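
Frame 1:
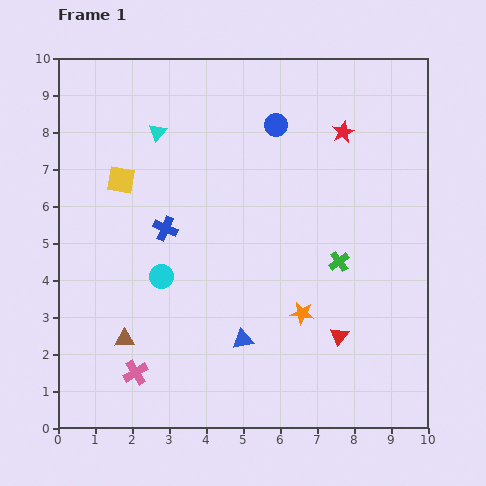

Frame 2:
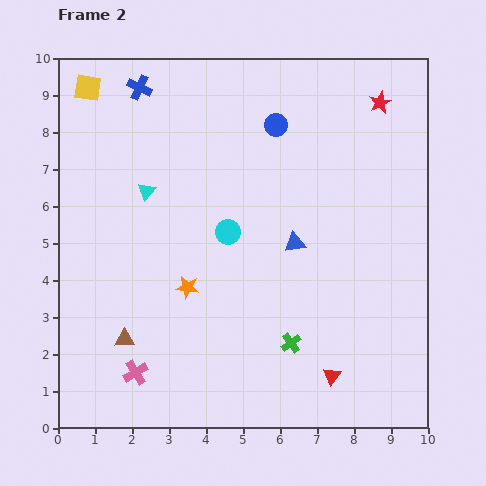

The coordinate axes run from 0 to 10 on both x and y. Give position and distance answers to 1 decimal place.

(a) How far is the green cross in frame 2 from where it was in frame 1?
2.6

The green cross moved from (7.6, 4.5) to (6.3, 2.3), a distance of √(1.3² + 2.2²) ≈ 2.6.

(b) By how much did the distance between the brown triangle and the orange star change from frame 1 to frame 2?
-2.7

Distance in frame 1: 4.9. Distance in frame 2: 2.2.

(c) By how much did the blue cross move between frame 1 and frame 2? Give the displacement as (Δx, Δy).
(-0.7, 3.8)

The blue cross was at (2.9, 5.4) in frame 1 and (2.2, 9.2) in frame 2.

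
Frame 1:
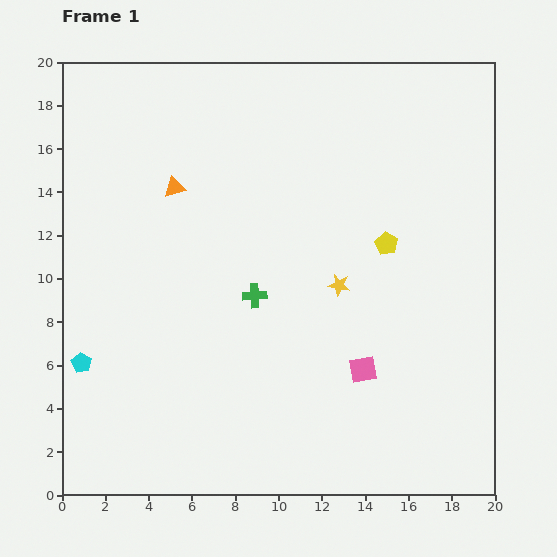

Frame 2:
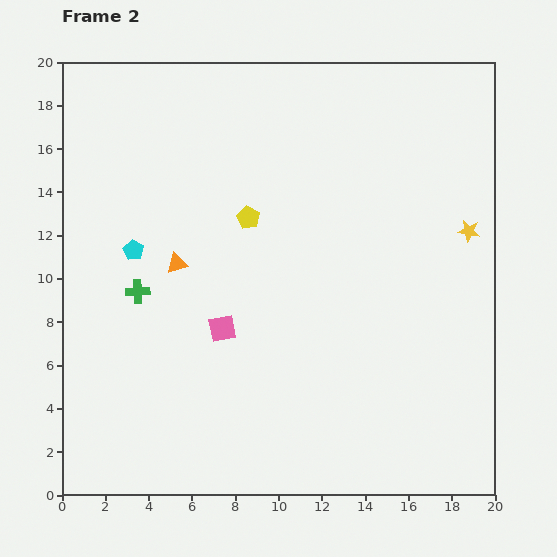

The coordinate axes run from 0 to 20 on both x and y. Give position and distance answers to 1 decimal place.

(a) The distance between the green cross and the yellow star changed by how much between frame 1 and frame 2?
+11.7

Distance in frame 1: 3.9. Distance in frame 2: 15.6.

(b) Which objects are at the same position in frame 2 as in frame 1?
none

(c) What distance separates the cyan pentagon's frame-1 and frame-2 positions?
5.7

The cyan pentagon moved from (0.9, 6.1) to (3.3, 11.3), a distance of √(2.4² + 5.2²) ≈ 5.7.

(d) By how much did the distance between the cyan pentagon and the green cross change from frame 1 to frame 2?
-6.7

Distance in frame 1: 8.6. Distance in frame 2: 1.9.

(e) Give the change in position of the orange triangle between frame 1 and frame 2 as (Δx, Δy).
(0.1, -3.5)

The orange triangle was at (5.2, 14.2) in frame 1 and (5.3, 10.7) in frame 2.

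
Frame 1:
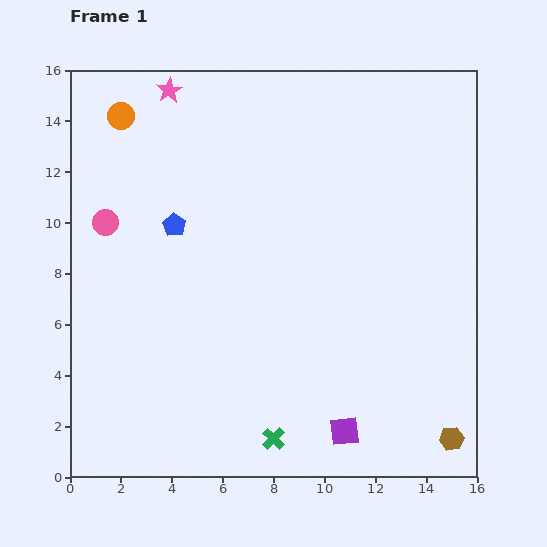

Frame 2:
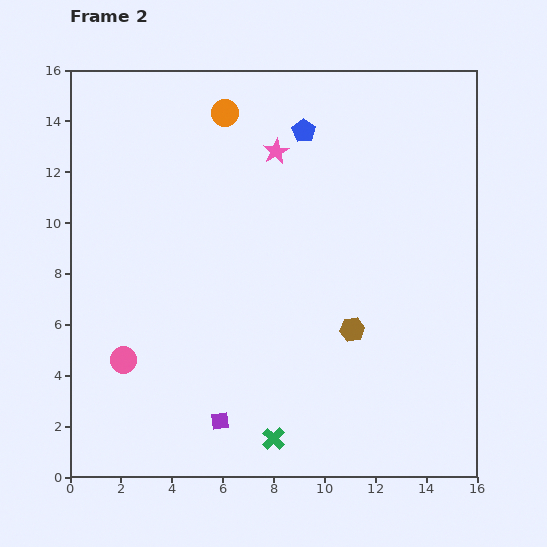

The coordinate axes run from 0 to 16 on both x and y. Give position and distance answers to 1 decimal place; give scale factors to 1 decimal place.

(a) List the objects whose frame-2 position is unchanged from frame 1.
the green cross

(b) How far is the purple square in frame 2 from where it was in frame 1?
4.9

The purple square moved from (10.8, 1.8) to (5.9, 2.2), a distance of √(4.9² + 0.4²) ≈ 4.9.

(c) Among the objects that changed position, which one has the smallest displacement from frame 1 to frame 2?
the orange circle

(moved 4.1)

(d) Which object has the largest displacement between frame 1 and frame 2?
the blue pentagon

(moved 6.3; next 5.8)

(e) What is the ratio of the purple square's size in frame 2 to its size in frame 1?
0.6×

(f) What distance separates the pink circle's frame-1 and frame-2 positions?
5.4

The pink circle moved from (1.4, 10.0) to (2.1, 4.6), a distance of √(0.7² + 5.4²) ≈ 5.4.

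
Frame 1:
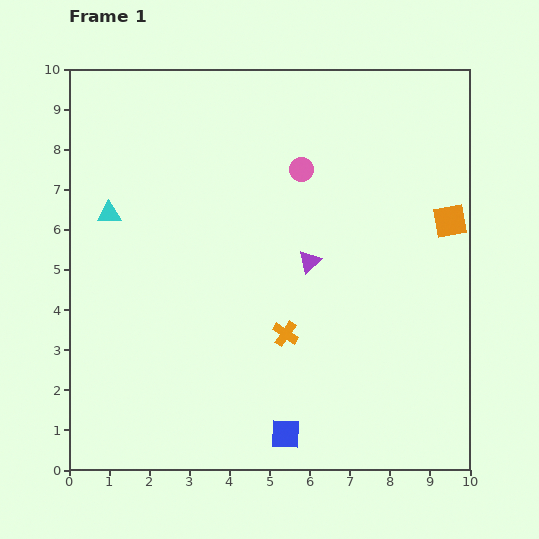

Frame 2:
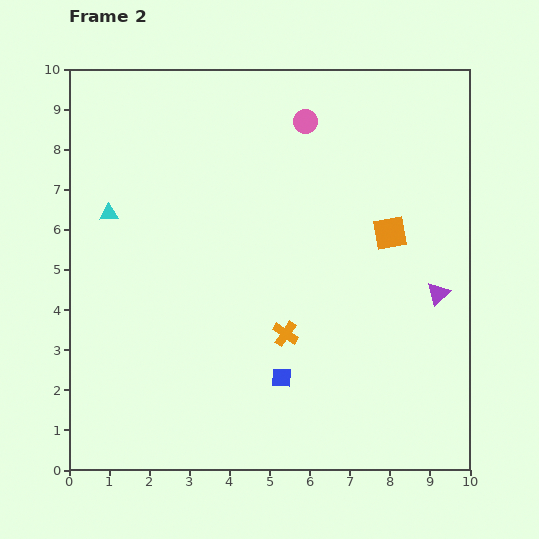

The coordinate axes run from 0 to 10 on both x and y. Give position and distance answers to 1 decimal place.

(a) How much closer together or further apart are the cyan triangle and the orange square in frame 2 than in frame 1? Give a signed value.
-1.5

Distance in frame 1: 8.5. Distance in frame 2: 7.0.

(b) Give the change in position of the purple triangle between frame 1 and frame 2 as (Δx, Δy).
(3.2, -0.8)

The purple triangle was at (6.0, 5.2) in frame 1 and (9.2, 4.4) in frame 2.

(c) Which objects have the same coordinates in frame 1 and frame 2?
the orange cross, the cyan triangle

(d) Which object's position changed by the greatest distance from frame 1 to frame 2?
the purple triangle

(moved 3.3; next 1.5)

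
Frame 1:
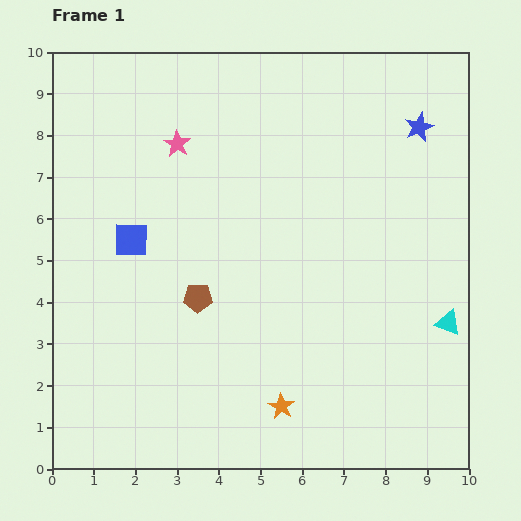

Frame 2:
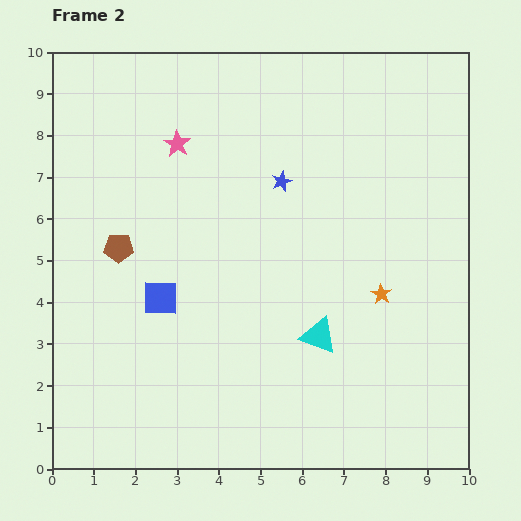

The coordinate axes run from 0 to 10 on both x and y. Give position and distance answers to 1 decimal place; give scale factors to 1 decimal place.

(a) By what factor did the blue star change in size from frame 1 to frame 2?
0.7×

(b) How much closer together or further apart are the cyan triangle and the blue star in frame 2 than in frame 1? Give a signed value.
-1.0

Distance in frame 1: 4.8. Distance in frame 2: 3.8.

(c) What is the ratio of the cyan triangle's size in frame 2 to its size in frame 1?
1.4×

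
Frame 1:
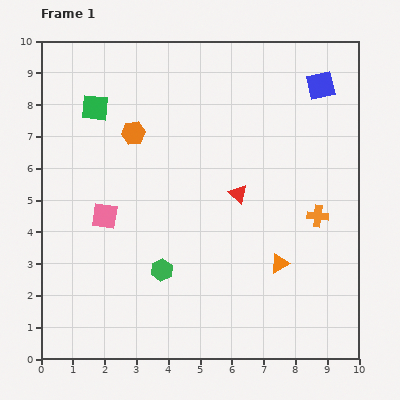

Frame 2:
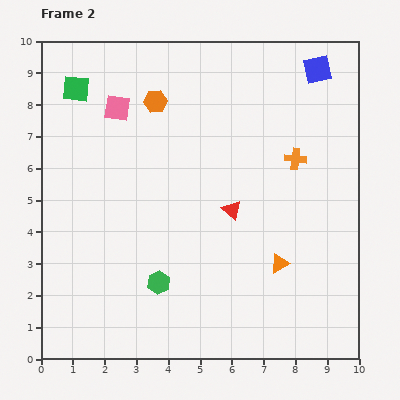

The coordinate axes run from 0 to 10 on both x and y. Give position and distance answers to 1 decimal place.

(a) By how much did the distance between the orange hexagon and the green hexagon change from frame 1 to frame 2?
+1.3

Distance in frame 1: 4.4. Distance in frame 2: 5.7.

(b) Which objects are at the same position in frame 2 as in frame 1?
the orange triangle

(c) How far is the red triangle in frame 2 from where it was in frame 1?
0.5

The red triangle moved from (6.2, 5.2) to (6.0, 4.7), a distance of √(0.2² + 0.5²) ≈ 0.5.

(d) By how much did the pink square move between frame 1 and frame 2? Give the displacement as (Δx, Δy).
(0.4, 3.4)

The pink square was at (2.0, 4.5) in frame 1 and (2.4, 7.9) in frame 2.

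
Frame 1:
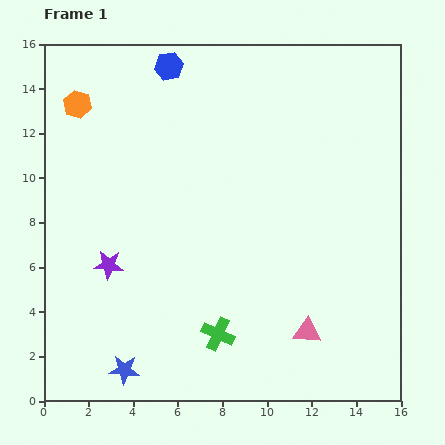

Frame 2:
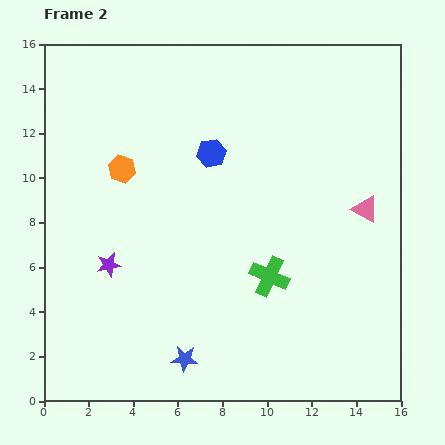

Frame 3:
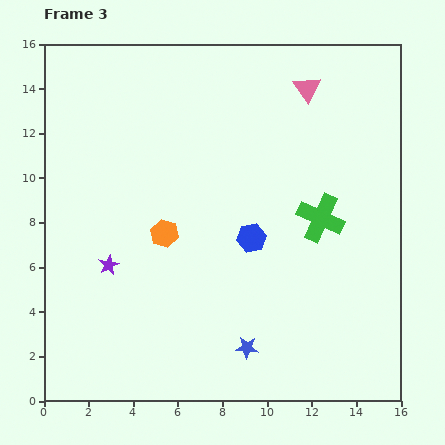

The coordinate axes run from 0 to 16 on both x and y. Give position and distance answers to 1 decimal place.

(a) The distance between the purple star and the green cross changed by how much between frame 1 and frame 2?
+1.4

Distance in frame 1: 5.8. Distance in frame 2: 7.2.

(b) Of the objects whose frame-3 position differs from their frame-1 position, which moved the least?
the blue star

(moved 5.6)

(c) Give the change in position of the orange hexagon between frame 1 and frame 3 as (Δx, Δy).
(3.9, -5.8)

The orange hexagon was at (1.5, 13.3) in frame 1 and (5.4, 7.5) in frame 3.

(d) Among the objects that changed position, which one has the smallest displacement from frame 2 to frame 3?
the blue star

(moved 2.8)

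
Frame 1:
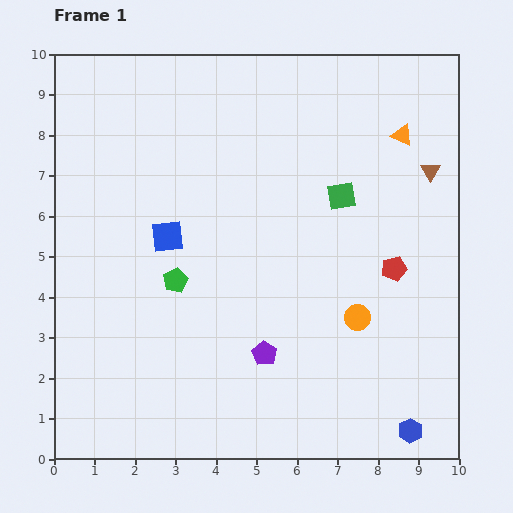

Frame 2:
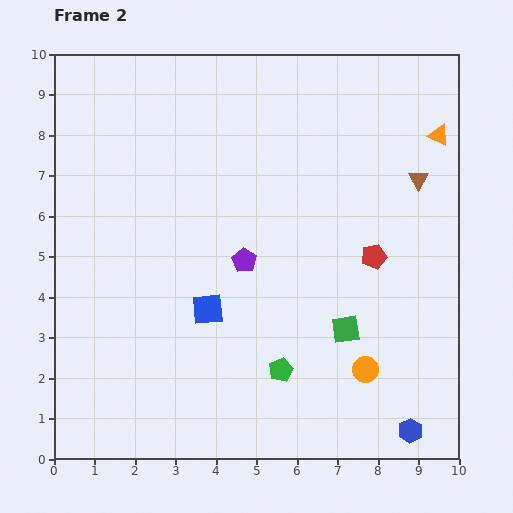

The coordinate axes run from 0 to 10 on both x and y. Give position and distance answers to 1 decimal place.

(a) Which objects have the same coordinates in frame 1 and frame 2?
the blue hexagon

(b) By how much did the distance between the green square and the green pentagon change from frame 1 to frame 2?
-2.7

Distance in frame 1: 4.6. Distance in frame 2: 1.9.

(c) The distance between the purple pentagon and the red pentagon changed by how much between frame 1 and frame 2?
-0.6

Distance in frame 1: 3.8. Distance in frame 2: 3.2.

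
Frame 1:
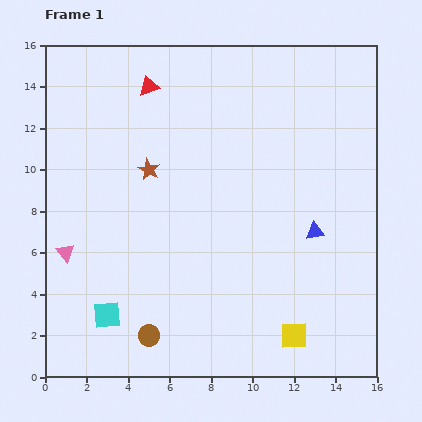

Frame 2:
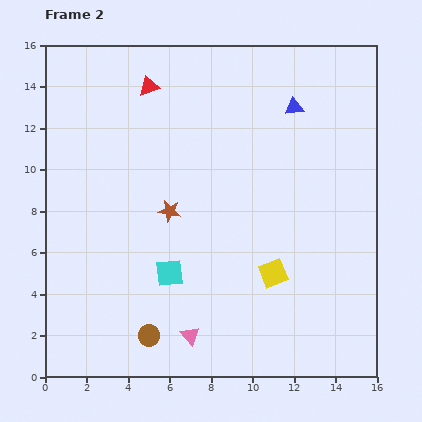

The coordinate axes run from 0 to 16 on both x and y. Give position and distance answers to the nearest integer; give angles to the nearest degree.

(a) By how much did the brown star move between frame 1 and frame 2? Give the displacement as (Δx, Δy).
(1, -2)

The brown star was at (5, 10) in frame 1 and (6, 8) in frame 2.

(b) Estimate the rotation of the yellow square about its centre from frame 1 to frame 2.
20° counter-clockwise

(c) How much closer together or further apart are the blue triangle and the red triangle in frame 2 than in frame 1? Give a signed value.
-4

Distance in frame 1: 11. Distance in frame 2: 7.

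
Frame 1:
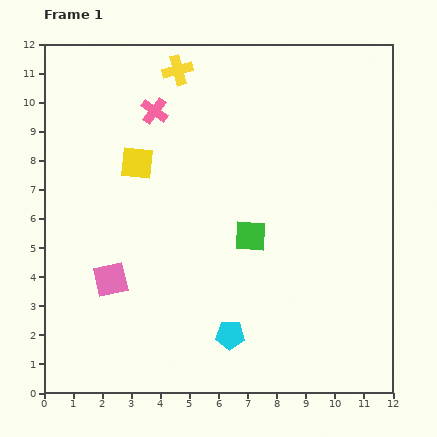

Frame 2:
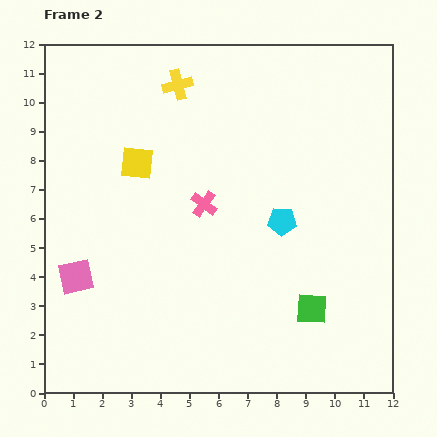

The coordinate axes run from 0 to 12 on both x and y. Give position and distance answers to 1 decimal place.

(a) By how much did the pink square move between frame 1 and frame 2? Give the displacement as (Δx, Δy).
(-1.2, 0.1)

The pink square was at (2.3, 3.9) in frame 1 and (1.1, 4.0) in frame 2.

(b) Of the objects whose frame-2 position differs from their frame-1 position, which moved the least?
the yellow cross

(moved 0.5)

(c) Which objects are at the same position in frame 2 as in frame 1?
the yellow square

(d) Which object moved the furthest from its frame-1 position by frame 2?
the cyan pentagon

(moved 4.3; next 3.6)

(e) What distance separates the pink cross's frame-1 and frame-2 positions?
3.6

The pink cross moved from (3.8, 9.7) to (5.5, 6.5), a distance of √(1.7² + 3.2²) ≈ 3.6.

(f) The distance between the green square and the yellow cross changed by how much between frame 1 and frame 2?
+2.8

Distance in frame 1: 6.2. Distance in frame 2: 9.0.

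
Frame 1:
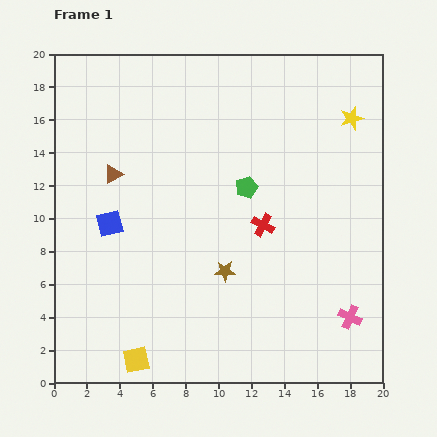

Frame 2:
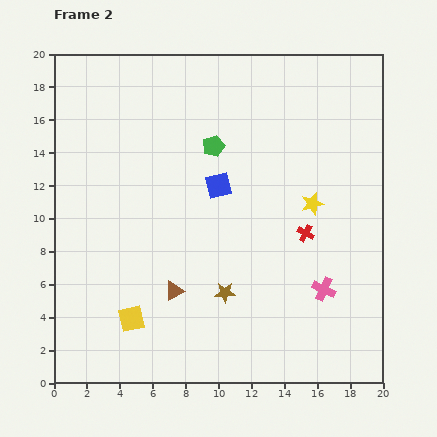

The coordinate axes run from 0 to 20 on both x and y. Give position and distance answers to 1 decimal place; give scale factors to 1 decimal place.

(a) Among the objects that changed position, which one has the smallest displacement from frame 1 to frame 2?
the brown star

(moved 1.3)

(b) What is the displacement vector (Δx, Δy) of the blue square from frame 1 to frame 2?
(6.6, 2.3)

The blue square was at (3.4, 9.7) in frame 1 and (10.0, 12.0) in frame 2.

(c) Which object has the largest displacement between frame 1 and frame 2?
the brown triangle

(moved 8.0; next 7.0)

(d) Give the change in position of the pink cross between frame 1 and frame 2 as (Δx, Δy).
(-1.6, 1.7)

The pink cross was at (18.0, 4.0) in frame 1 and (16.4, 5.7) in frame 2.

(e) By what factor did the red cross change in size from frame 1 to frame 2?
0.8×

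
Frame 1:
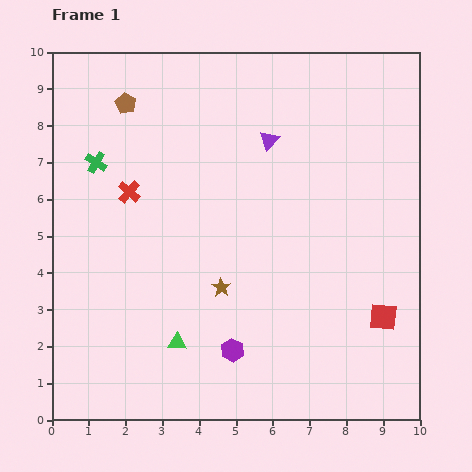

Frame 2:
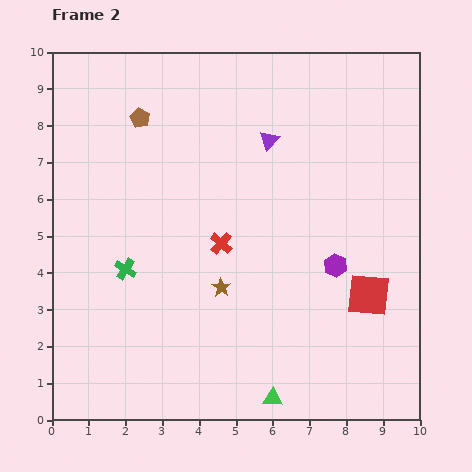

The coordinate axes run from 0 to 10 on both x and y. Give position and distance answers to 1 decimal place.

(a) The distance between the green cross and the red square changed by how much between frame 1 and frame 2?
-2.3

Distance in frame 1: 8.9. Distance in frame 2: 6.6.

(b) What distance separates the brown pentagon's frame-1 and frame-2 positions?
0.6

The brown pentagon moved from (2.0, 8.6) to (2.4, 8.2), a distance of √(0.4² + 0.4²) ≈ 0.6.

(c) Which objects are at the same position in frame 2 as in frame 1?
the brown star, the purple triangle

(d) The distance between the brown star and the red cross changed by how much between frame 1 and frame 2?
-2.4

Distance in frame 1: 3.6. Distance in frame 2: 1.2.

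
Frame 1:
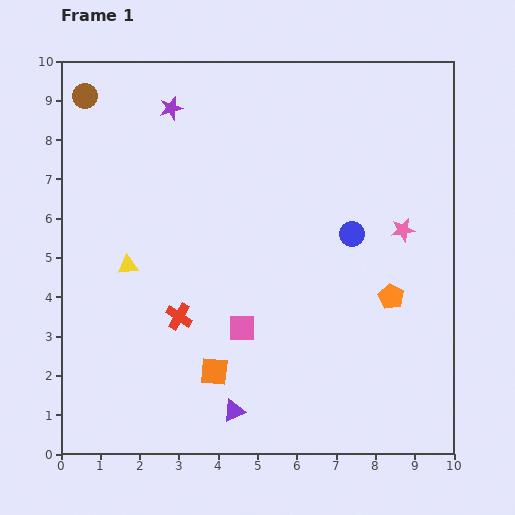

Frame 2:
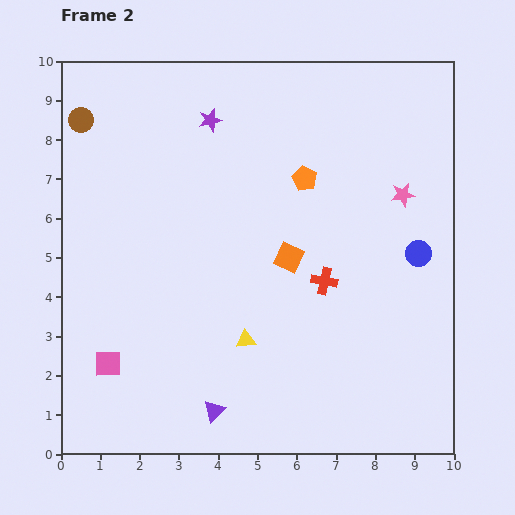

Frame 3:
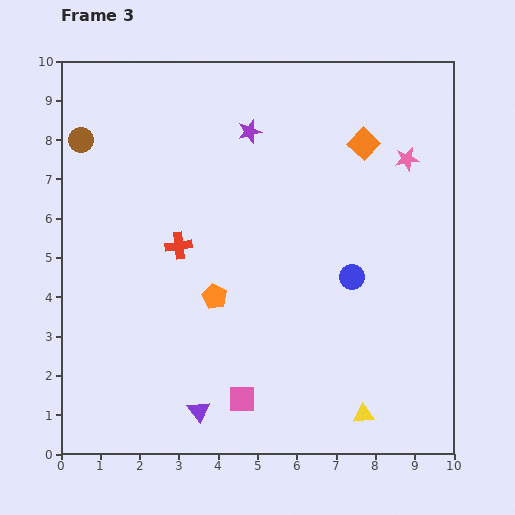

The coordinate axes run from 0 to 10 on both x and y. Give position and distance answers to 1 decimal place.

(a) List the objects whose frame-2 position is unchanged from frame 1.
none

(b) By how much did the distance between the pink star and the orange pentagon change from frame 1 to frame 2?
+0.8

Distance in frame 1: 1.7. Distance in frame 2: 2.5.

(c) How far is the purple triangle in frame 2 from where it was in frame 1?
0.5

The purple triangle moved from (4.4, 1.1) to (3.9, 1.1), a distance of √(0.5² + 0.0²) ≈ 0.5.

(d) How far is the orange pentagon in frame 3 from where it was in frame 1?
4.5

The orange pentagon moved from (8.4, 4.0) to (3.9, 4.0), a distance of √(4.5² + 0.0²) ≈ 4.5.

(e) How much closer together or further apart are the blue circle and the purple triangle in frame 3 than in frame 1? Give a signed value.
-0.2

Distance in frame 1: 5.4. Distance in frame 3: 5.2.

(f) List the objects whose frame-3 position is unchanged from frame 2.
none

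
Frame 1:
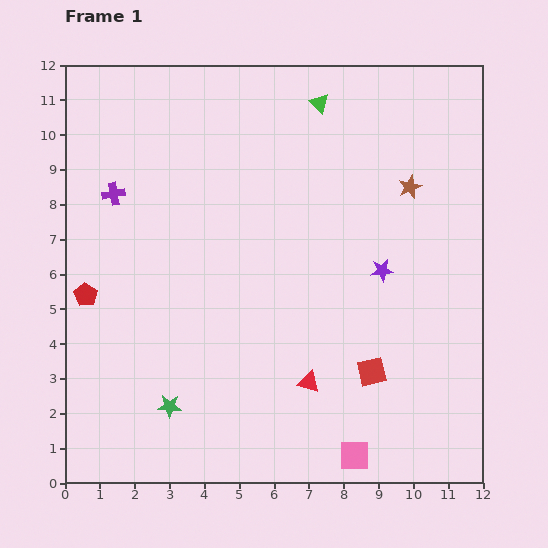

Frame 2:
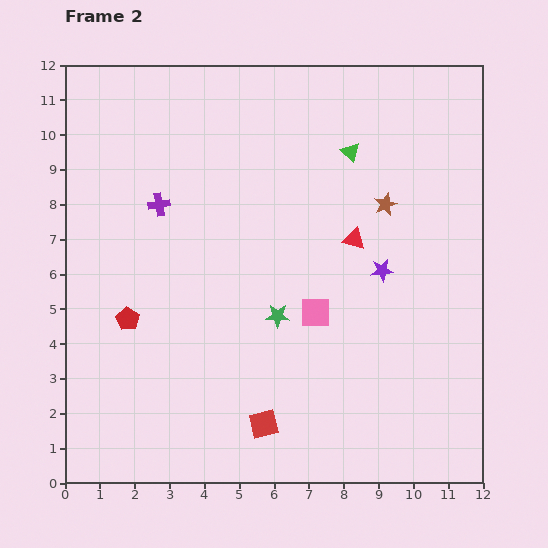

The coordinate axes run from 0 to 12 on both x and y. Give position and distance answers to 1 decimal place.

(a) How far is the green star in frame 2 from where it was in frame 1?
4.0

The green star moved from (3.0, 2.2) to (6.1, 4.8), a distance of √(3.1² + 2.6²) ≈ 4.0.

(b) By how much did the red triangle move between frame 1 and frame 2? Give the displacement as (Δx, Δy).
(1.3, 4.1)

The red triangle was at (7.0, 2.9) in frame 1 and (8.3, 7.0) in frame 2.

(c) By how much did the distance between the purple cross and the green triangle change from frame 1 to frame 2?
-0.7

Distance in frame 1: 6.4. Distance in frame 2: 5.7.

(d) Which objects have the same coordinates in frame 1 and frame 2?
the purple star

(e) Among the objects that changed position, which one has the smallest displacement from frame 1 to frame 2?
the brown star

(moved 0.9)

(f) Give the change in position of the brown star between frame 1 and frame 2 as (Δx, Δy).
(-0.7, -0.5)

The brown star was at (9.9, 8.5) in frame 1 and (9.2, 8.0) in frame 2.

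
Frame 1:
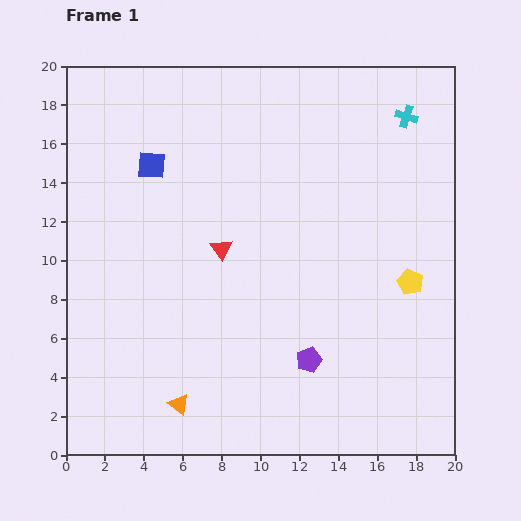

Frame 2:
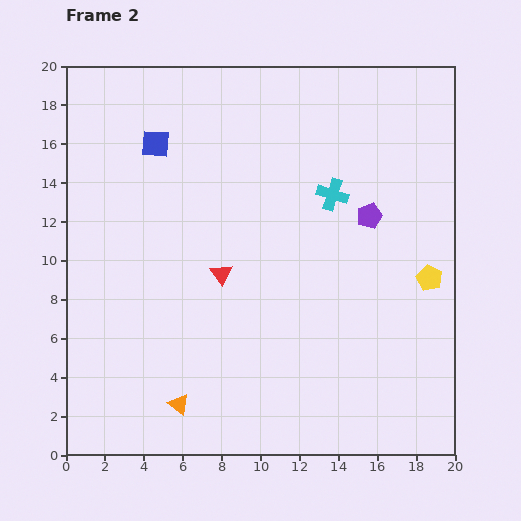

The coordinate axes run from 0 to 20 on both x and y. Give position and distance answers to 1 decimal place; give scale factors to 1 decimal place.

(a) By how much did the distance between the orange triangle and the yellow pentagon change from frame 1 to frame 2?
+0.9

Distance in frame 1: 13.5. Distance in frame 2: 14.4.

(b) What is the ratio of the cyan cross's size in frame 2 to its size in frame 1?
1.4×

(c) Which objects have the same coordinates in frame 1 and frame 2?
the orange triangle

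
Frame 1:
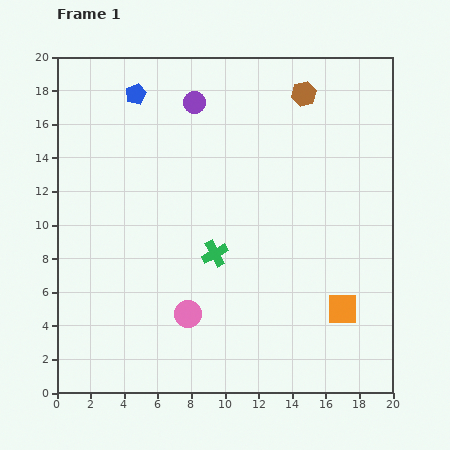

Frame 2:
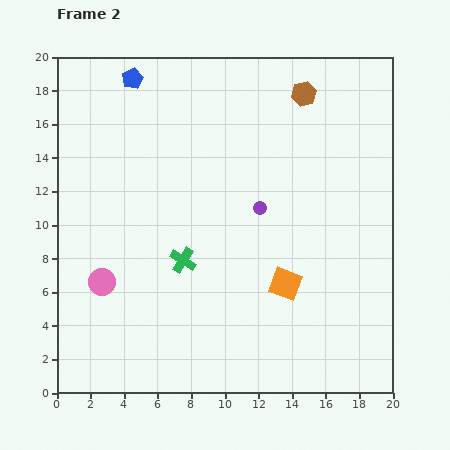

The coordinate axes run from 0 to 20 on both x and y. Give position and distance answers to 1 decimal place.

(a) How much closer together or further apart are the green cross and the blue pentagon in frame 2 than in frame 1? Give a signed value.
+0.6

Distance in frame 1: 10.6. Distance in frame 2: 11.2.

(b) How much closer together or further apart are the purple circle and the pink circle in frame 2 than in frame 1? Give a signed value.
-2.2

Distance in frame 1: 12.6. Distance in frame 2: 10.4.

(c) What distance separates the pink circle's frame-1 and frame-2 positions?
5.4

The pink circle moved from (7.8, 4.7) to (2.7, 6.6), a distance of √(5.1² + 1.9²) ≈ 5.4.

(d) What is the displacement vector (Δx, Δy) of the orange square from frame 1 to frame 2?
(-3.4, 1.5)

The orange square was at (17.0, 5.0) in frame 1 and (13.6, 6.5) in frame 2.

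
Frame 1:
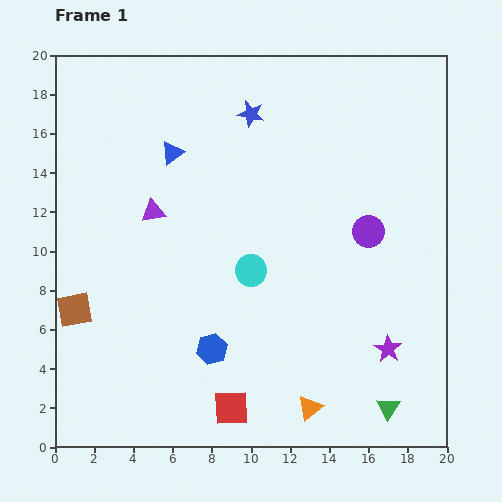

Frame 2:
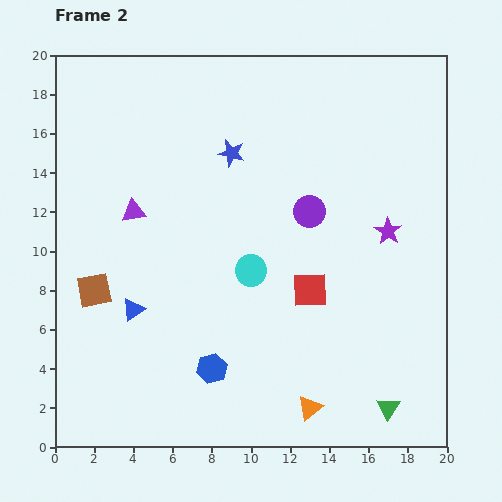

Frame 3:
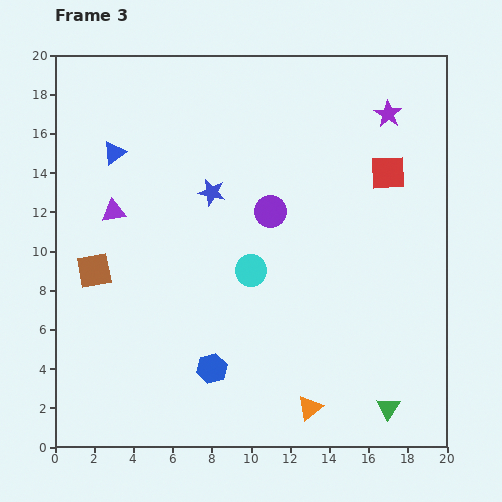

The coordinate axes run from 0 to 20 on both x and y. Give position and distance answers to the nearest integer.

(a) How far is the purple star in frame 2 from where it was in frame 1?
6

The purple star moved from (17, 5) to (17, 11), a distance of √(0² + 6²) ≈ 6.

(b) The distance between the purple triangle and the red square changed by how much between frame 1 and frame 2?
-1

Distance in frame 1: 11. Distance in frame 2: 10.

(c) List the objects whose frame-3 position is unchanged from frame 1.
the orange triangle, the green triangle, the cyan circle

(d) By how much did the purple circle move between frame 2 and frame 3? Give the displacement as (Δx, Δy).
(-2, 0)

The purple circle was at (13, 12) in frame 2 and (11, 12) in frame 3.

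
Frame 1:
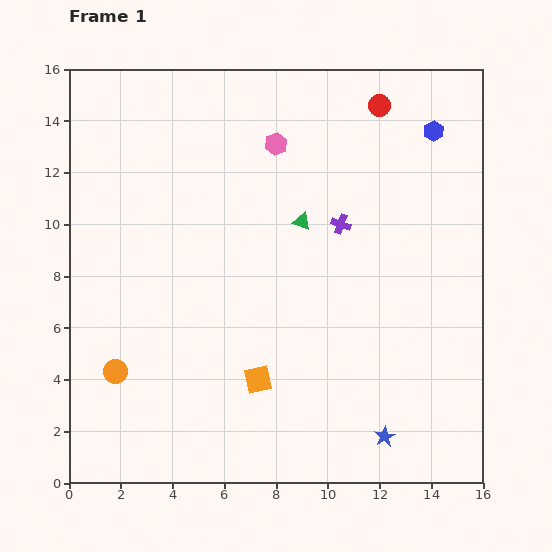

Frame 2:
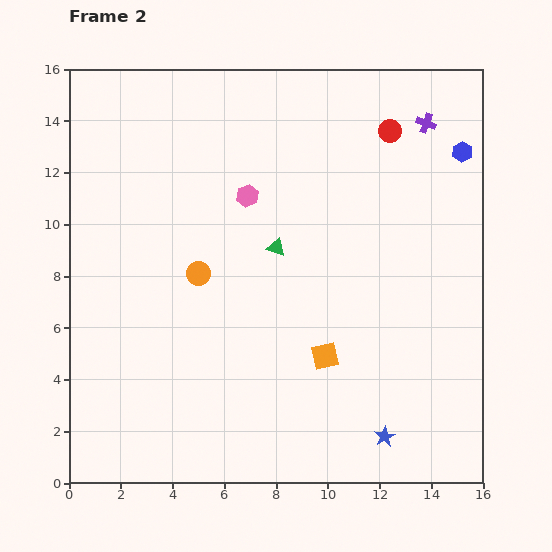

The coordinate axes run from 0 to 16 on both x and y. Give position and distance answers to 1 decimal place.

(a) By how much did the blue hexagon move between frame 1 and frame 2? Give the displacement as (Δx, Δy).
(1.1, -0.8)

The blue hexagon was at (14.1, 13.6) in frame 1 and (15.2, 12.8) in frame 2.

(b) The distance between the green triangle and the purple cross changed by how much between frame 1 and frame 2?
+6.0

Distance in frame 1: 1.5. Distance in frame 2: 7.5.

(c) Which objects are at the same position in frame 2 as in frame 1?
the blue star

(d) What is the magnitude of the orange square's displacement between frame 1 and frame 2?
2.8

The orange square moved from (7.3, 4.0) to (9.9, 4.9), a distance of √(2.6² + 0.9²) ≈ 2.8.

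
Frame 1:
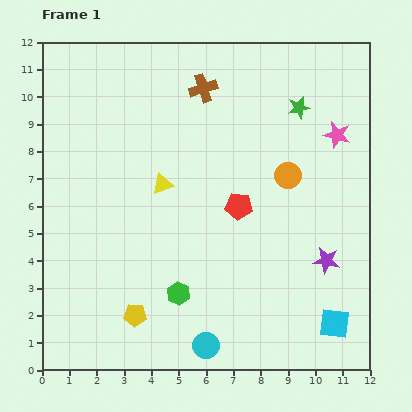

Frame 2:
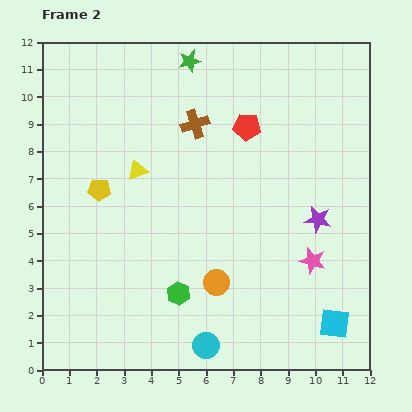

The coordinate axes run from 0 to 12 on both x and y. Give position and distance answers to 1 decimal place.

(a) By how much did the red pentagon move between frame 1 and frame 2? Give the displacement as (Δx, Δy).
(0.3, 2.9)

The red pentagon was at (7.2, 6.0) in frame 1 and (7.5, 8.9) in frame 2.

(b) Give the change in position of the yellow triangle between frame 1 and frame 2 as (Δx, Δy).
(-0.9, 0.5)

The yellow triangle was at (4.4, 6.8) in frame 1 and (3.5, 7.3) in frame 2.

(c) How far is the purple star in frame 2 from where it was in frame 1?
1.5

The purple star moved from (10.4, 4.0) to (10.1, 5.5), a distance of √(0.3² + 1.5²) ≈ 1.5.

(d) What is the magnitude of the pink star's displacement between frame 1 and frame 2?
4.7

The pink star moved from (10.8, 8.6) to (9.9, 4.0), a distance of √(0.9² + 4.6²) ≈ 4.7.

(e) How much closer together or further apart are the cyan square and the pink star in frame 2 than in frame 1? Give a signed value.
-4.5

Distance in frame 1: 6.9. Distance in frame 2: 2.4.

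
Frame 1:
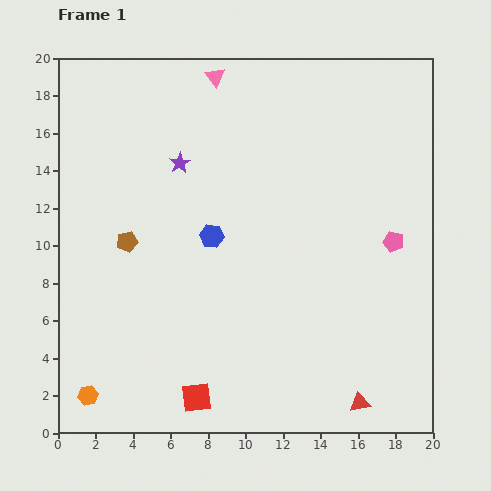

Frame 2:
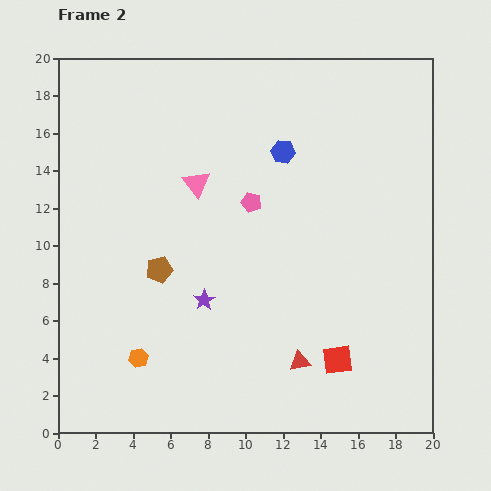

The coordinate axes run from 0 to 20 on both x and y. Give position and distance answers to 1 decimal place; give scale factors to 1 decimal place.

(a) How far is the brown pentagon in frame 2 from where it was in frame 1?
2.3

The brown pentagon moved from (3.7, 10.2) to (5.4, 8.7), a distance of √(1.7² + 1.5²) ≈ 2.3.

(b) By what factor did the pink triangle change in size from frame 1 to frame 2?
1.4×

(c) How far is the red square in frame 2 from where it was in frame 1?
7.8

The red square moved from (7.4, 1.9) to (14.9, 3.9), a distance of √(7.5² + 2.0²) ≈ 7.8.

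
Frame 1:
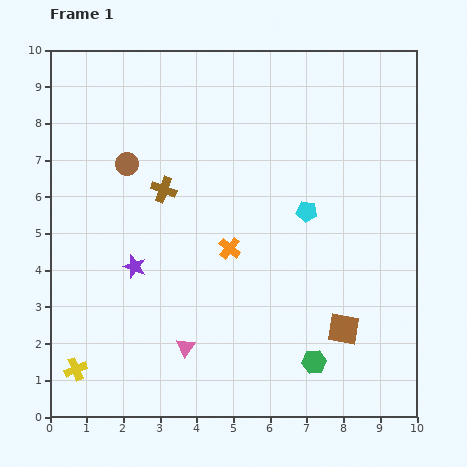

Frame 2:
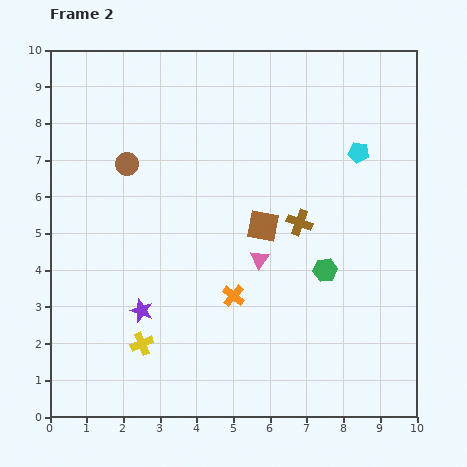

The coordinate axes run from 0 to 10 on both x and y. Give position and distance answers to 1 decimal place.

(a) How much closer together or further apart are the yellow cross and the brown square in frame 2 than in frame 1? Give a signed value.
-2.8

Distance in frame 1: 7.4. Distance in frame 2: 4.6.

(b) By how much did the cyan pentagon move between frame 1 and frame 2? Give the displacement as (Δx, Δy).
(1.4, 1.6)

The cyan pentagon was at (7.0, 5.6) in frame 1 and (8.4, 7.2) in frame 2.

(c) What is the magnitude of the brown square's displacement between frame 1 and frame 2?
3.6

The brown square moved from (8.0, 2.4) to (5.8, 5.2), a distance of √(2.2² + 2.8²) ≈ 3.6.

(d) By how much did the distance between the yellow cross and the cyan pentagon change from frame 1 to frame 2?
+0.3

Distance in frame 1: 7.6. Distance in frame 2: 7.9.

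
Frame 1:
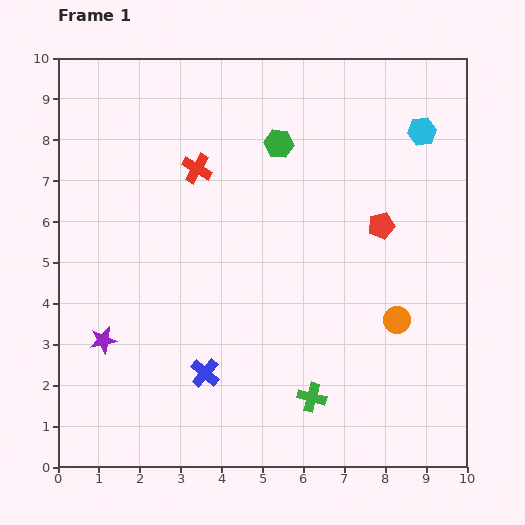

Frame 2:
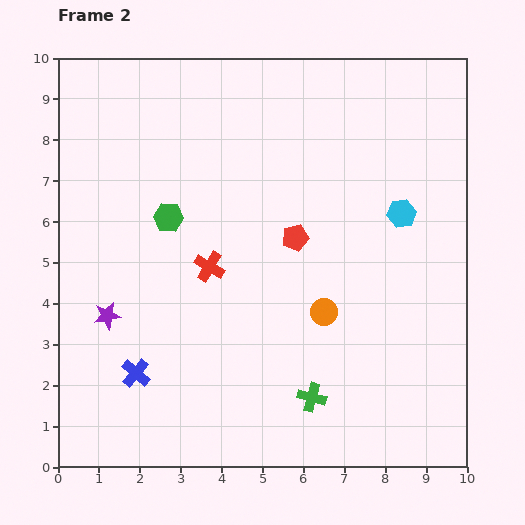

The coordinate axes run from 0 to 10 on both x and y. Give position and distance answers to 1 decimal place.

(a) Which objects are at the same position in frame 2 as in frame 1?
the green cross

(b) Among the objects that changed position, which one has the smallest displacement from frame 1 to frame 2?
the purple star

(moved 0.6)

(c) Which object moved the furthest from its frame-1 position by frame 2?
the green hexagon

(moved 3.2; next 2.4)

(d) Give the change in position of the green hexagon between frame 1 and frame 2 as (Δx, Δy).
(-2.7, -1.8)

The green hexagon was at (5.4, 7.9) in frame 1 and (2.7, 6.1) in frame 2.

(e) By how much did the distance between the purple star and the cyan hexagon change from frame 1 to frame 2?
-1.7

Distance in frame 1: 9.3. Distance in frame 2: 7.6.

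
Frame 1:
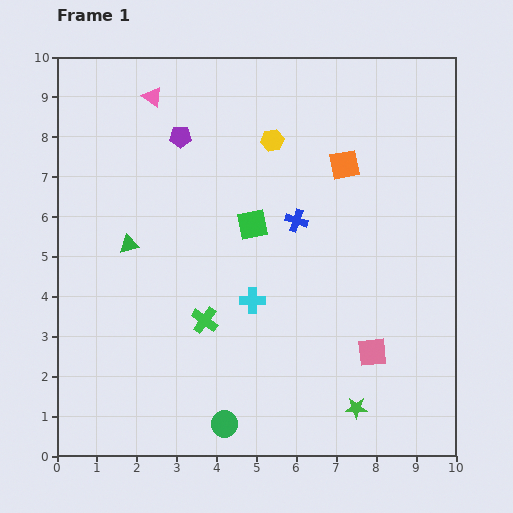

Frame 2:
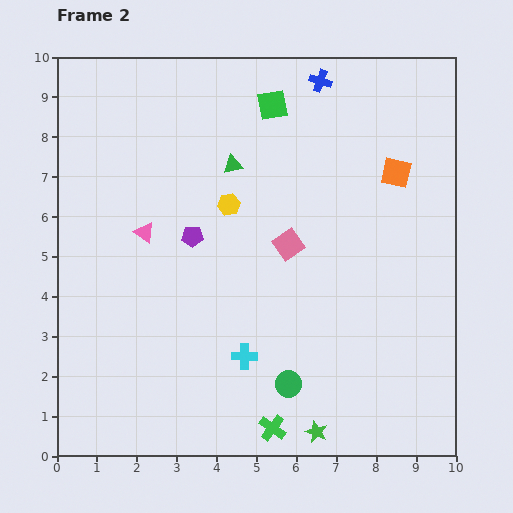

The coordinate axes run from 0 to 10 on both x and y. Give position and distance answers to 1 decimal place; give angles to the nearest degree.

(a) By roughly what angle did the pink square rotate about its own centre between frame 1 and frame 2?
30° counter-clockwise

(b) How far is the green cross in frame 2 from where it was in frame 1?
3.2

The green cross moved from (3.7, 3.4) to (5.4, 0.7), a distance of √(1.7² + 2.7²) ≈ 3.2.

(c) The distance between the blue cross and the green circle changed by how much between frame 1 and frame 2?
+2.2

Distance in frame 1: 5.4. Distance in frame 2: 7.6.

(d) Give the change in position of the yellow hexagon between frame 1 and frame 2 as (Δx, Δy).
(-1.1, -1.6)

The yellow hexagon was at (5.4, 7.9) in frame 1 and (4.3, 6.3) in frame 2.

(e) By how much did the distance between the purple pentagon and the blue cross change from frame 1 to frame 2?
+1.4

Distance in frame 1: 3.6. Distance in frame 2: 5.0.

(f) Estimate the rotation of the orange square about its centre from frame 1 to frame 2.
23° clockwise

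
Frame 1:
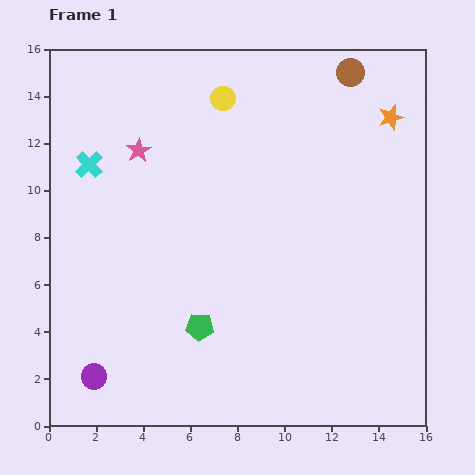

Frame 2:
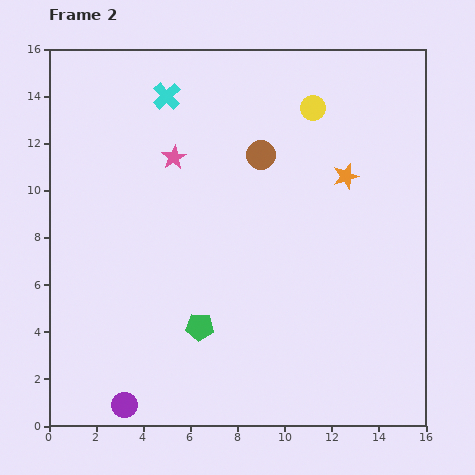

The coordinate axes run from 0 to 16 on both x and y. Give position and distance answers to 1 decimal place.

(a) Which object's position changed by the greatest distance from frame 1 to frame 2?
the brown circle

(moved 5.2; next 4.4)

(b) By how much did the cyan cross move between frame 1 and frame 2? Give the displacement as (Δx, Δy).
(3.3, 2.9)

The cyan cross was at (1.7, 11.1) in frame 1 and (5.0, 14.0) in frame 2.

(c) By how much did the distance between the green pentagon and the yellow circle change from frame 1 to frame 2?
+0.7

Distance in frame 1: 9.8. Distance in frame 2: 10.5.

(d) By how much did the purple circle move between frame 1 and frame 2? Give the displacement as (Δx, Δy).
(1.3, -1.2)

The purple circle was at (1.9, 2.1) in frame 1 and (3.2, 0.9) in frame 2.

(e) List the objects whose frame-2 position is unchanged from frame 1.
the green pentagon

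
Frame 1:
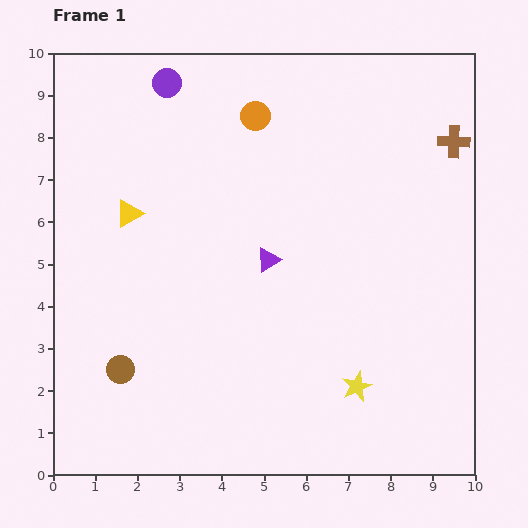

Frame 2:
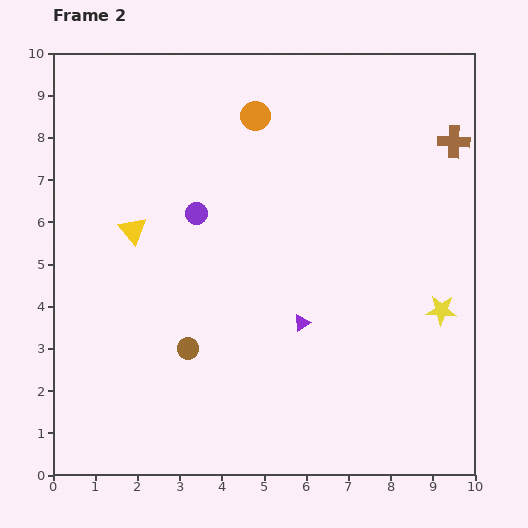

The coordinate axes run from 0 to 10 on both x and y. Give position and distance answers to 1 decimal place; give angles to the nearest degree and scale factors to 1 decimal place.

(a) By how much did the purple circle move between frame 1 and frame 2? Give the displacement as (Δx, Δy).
(0.7, -3.1)

The purple circle was at (2.7, 9.3) in frame 1 and (3.4, 6.2) in frame 2.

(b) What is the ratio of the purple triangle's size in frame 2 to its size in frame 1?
0.7×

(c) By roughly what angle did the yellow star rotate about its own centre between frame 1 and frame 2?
26° clockwise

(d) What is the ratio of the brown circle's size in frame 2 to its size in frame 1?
0.8×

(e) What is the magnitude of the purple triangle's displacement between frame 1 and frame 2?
1.7

The purple triangle moved from (5.1, 5.1) to (5.9, 3.6), a distance of √(0.8² + 1.5²) ≈ 1.7.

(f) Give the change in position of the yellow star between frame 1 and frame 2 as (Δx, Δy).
(2.0, 1.8)

The yellow star was at (7.2, 2.1) in frame 1 and (9.2, 3.9) in frame 2.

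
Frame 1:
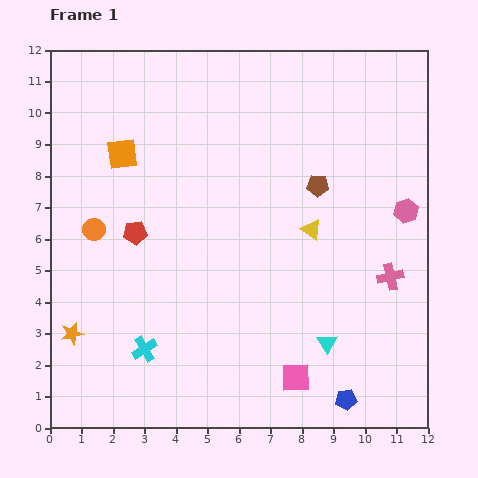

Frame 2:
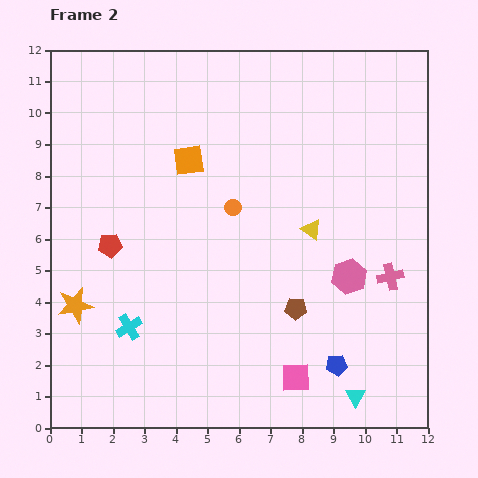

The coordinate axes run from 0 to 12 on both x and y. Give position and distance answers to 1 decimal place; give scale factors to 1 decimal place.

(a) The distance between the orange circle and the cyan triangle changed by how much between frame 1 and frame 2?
-1.0

Distance in frame 1: 8.2. Distance in frame 2: 7.2.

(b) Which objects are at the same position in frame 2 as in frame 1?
the pink cross, the yellow triangle, the pink square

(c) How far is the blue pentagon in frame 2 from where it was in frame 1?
1.1

The blue pentagon moved from (9.4, 0.9) to (9.1, 2.0), a distance of √(0.3² + 1.1²) ≈ 1.1.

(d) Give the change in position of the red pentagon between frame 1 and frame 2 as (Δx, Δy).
(-0.8, -0.4)

The red pentagon was at (2.7, 6.2) in frame 1 and (1.9, 5.8) in frame 2.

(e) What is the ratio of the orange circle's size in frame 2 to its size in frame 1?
0.7×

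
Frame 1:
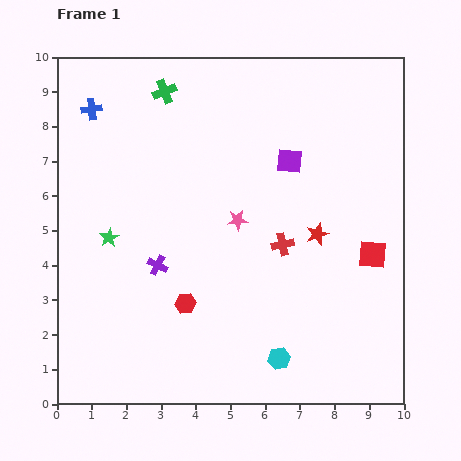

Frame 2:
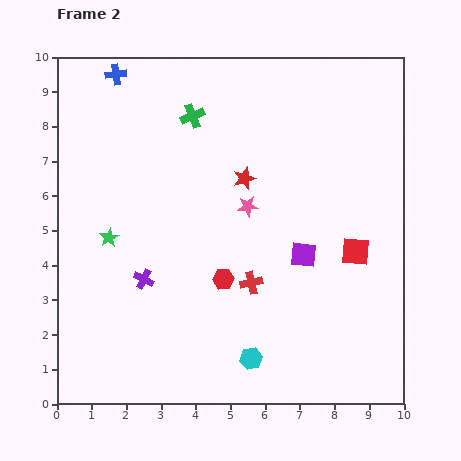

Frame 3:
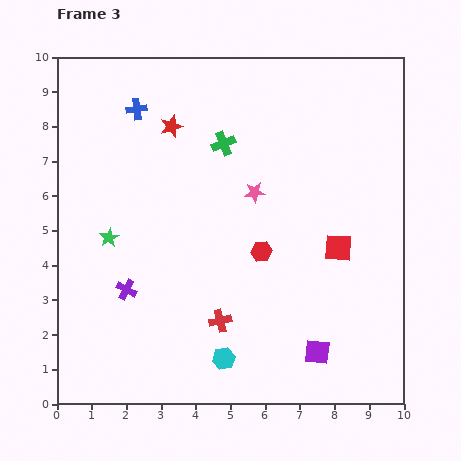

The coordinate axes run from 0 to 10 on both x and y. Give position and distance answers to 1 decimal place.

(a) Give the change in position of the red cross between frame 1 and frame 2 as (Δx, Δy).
(-0.9, -1.1)

The red cross was at (6.5, 4.6) in frame 1 and (5.6, 3.5) in frame 2.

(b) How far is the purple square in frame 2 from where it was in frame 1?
2.7

The purple square moved from (6.7, 7.0) to (7.1, 4.3), a distance of √(0.4² + 2.7²) ≈ 2.7.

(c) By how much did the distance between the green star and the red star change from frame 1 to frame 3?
-2.3

Distance in frame 1: 6.0. Distance in frame 3: 3.7.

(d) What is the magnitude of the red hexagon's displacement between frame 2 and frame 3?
1.4

The red hexagon moved from (4.8, 3.6) to (5.9, 4.4), a distance of √(1.1² + 0.8²) ≈ 1.4.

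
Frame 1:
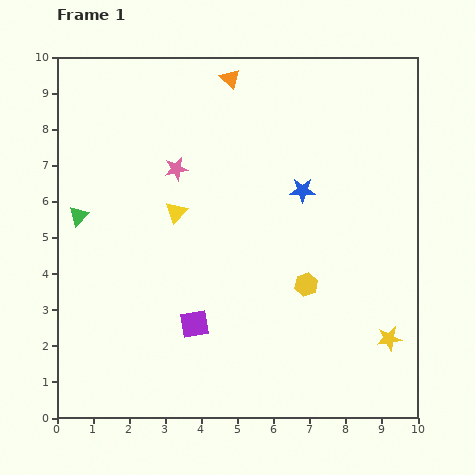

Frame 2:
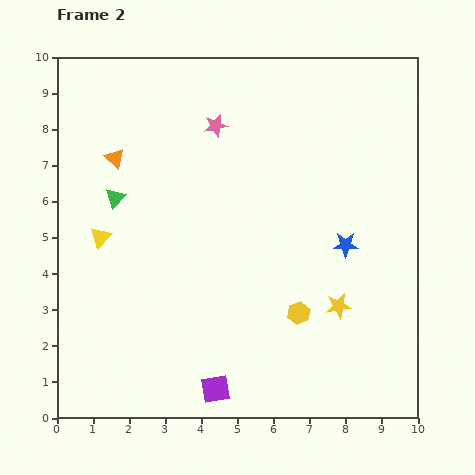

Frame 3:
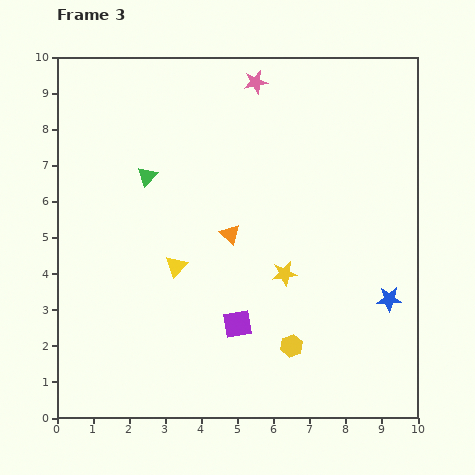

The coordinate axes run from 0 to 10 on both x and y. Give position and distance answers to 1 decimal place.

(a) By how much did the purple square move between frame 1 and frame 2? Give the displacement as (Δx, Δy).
(0.6, -1.8)

The purple square was at (3.8, 2.6) in frame 1 and (4.4, 0.8) in frame 2.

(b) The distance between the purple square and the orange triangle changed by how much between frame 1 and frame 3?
-4.4

Distance in frame 1: 6.9. Distance in frame 3: 2.5.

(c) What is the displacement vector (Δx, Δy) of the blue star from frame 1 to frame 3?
(2.4, -3.0)

The blue star was at (6.8, 6.3) in frame 1 and (9.2, 3.3) in frame 3.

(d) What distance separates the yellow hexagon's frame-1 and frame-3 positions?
1.7

The yellow hexagon moved from (6.9, 3.7) to (6.5, 2.0), a distance of √(0.4² + 1.7²) ≈ 1.7.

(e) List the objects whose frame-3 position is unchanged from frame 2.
none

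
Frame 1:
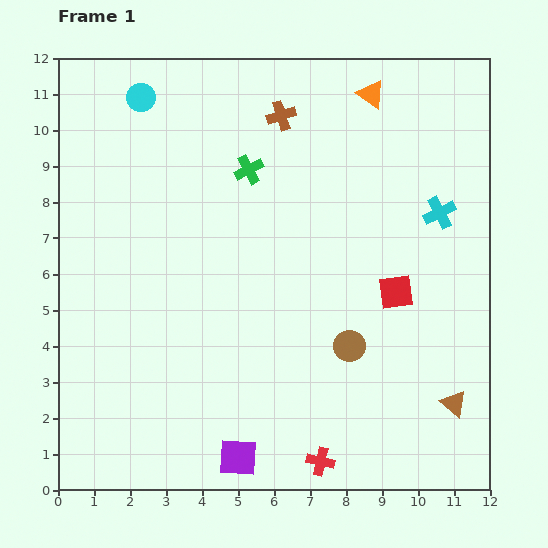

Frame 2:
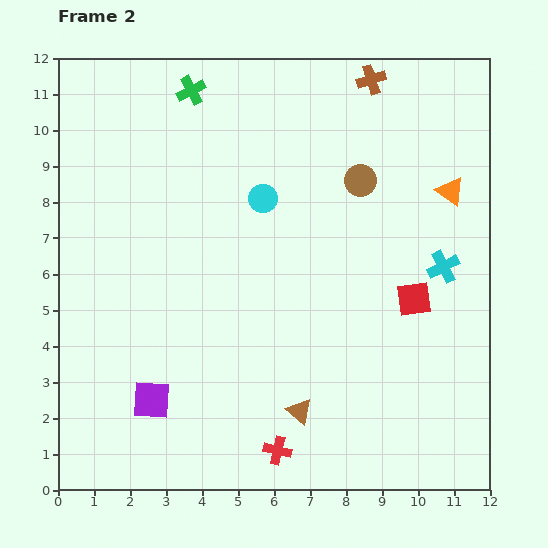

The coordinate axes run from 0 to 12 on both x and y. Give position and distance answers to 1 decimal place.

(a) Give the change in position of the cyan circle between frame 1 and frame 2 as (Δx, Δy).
(3.4, -2.8)

The cyan circle was at (2.3, 10.9) in frame 1 and (5.7, 8.1) in frame 2.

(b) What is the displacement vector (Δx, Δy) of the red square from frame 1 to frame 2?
(0.5, -0.2)

The red square was at (9.4, 5.5) in frame 1 and (9.9, 5.3) in frame 2.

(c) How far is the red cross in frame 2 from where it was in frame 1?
1.2

The red cross moved from (7.3, 0.8) to (6.1, 1.1), a distance of √(1.2² + 0.3²) ≈ 1.2.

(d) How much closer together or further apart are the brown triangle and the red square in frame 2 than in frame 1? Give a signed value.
+1.0

Distance in frame 1: 3.5. Distance in frame 2: 4.5.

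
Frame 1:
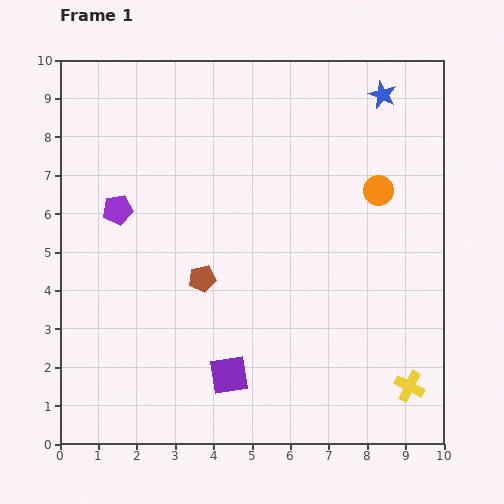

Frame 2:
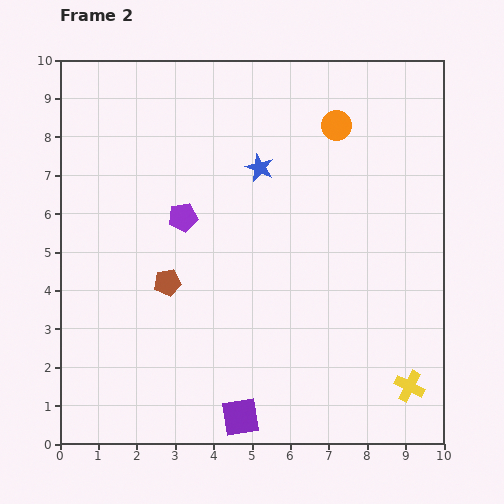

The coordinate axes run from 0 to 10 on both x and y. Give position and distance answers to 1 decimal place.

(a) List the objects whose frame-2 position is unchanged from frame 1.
the yellow cross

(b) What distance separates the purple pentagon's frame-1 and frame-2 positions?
1.7

The purple pentagon moved from (1.5, 6.1) to (3.2, 5.9), a distance of √(1.7² + 0.2²) ≈ 1.7.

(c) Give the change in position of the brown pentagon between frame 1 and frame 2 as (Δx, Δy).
(-0.9, -0.1)

The brown pentagon was at (3.7, 4.3) in frame 1 and (2.8, 4.2) in frame 2.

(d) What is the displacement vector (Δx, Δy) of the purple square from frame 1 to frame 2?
(0.3, -1.1)

The purple square was at (4.4, 1.8) in frame 1 and (4.7, 0.7) in frame 2.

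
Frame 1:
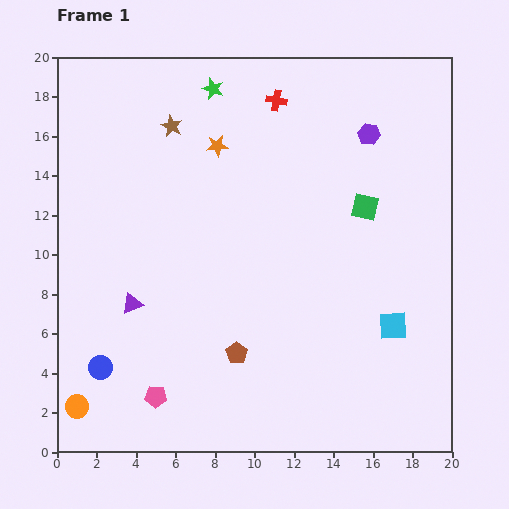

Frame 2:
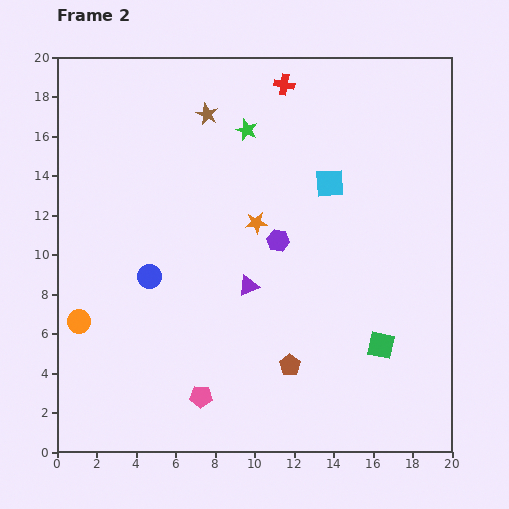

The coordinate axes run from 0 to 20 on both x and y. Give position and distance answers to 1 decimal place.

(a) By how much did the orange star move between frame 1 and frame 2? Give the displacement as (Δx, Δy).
(2.0, -3.9)

The orange star was at (8.1, 15.5) in frame 1 and (10.1, 11.6) in frame 2.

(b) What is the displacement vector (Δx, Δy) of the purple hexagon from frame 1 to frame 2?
(-4.6, -5.4)

The purple hexagon was at (15.8, 16.1) in frame 1 and (11.2, 10.7) in frame 2.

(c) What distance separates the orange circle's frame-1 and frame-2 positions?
4.3

The orange circle moved from (1.0, 2.3) to (1.1, 6.6), a distance of √(0.1² + 4.3²) ≈ 4.3.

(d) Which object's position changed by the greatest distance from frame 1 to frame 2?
the cyan square

(moved 7.9; next 7.1)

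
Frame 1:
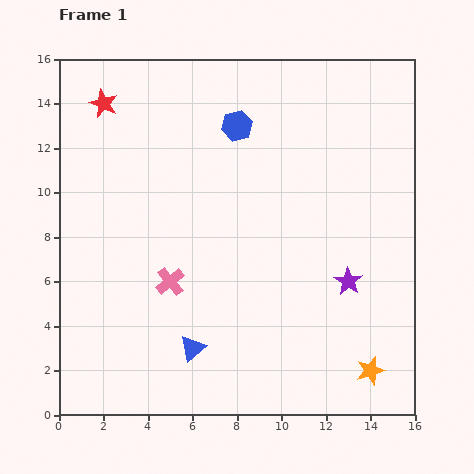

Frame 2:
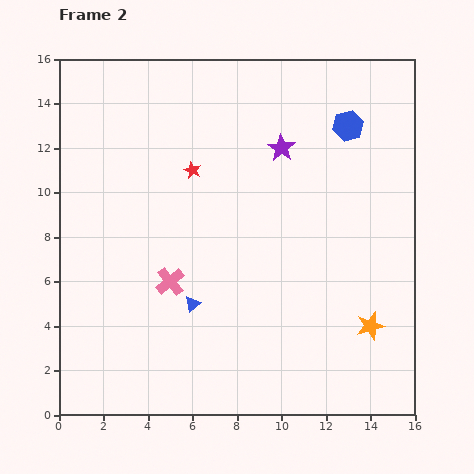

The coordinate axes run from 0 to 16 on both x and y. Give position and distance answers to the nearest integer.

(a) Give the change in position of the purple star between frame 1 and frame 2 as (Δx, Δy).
(-3, 6)

The purple star was at (13, 6) in frame 1 and (10, 12) in frame 2.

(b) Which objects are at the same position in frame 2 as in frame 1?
the pink cross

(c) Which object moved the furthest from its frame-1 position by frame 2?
the purple star

(moved 7; next 5)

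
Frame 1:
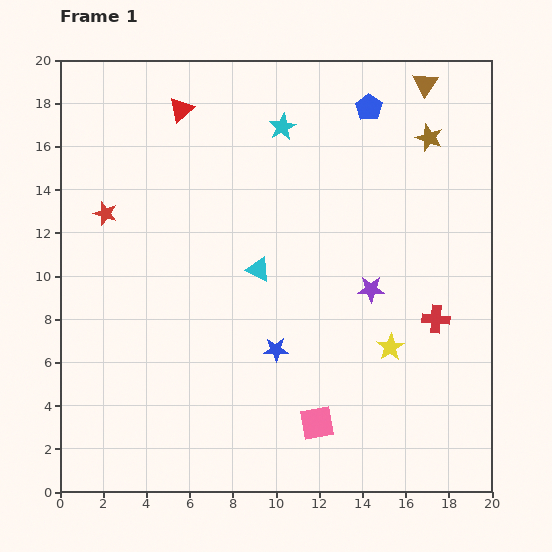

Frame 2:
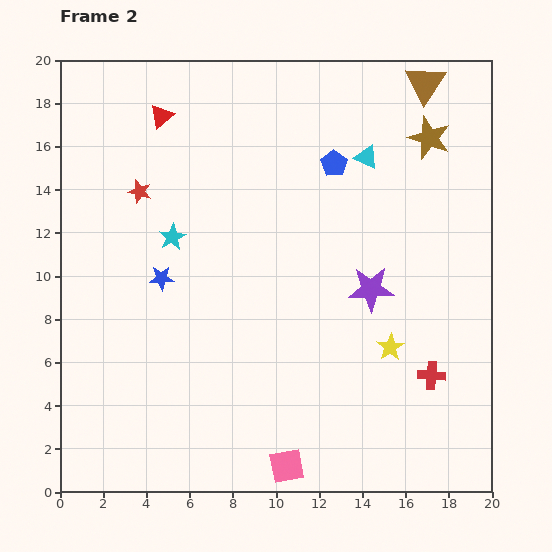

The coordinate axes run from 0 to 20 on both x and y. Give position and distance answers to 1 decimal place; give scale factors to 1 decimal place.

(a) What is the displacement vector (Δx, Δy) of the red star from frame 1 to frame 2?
(1.6, 1.0)

The red star was at (2.1, 12.9) in frame 1 and (3.7, 13.9) in frame 2.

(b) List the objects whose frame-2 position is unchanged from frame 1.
the brown star, the brown triangle, the yellow star, the purple star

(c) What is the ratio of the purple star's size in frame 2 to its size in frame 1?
1.7×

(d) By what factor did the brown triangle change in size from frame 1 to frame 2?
1.6×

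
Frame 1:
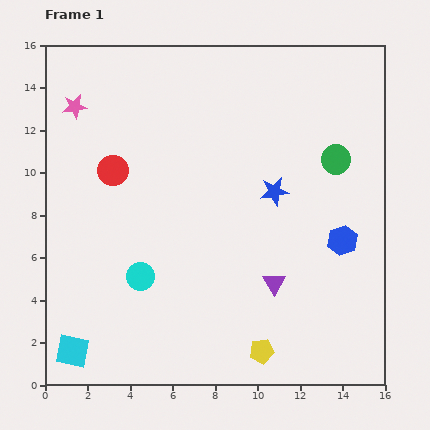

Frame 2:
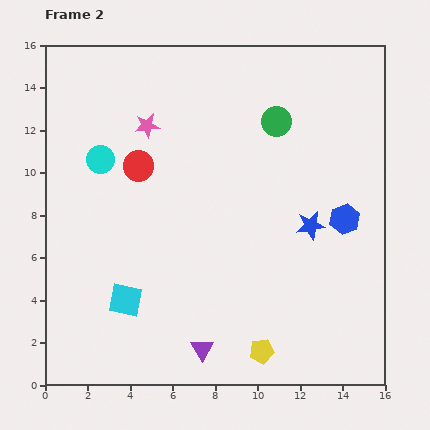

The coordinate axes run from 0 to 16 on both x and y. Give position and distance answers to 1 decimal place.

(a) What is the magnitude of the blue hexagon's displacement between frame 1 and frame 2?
1.0

The blue hexagon moved from (14.0, 6.8) to (14.1, 7.8), a distance of √(0.1² + 1.0²) ≈ 1.0.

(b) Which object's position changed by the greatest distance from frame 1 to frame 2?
the cyan circle

(moved 5.8; next 4.6)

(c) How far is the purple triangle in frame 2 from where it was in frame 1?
4.6

The purple triangle moved from (10.8, 4.8) to (7.4, 1.7), a distance of √(3.4² + 3.1²) ≈ 4.6.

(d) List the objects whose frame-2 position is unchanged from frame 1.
the yellow pentagon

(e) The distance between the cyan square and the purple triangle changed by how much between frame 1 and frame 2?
-5.7

Distance in frame 1: 10.0. Distance in frame 2: 4.3.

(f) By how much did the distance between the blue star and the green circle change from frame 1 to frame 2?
+1.9

Distance in frame 1: 3.3. Distance in frame 2: 5.2.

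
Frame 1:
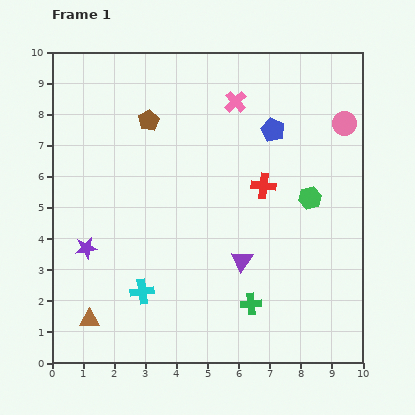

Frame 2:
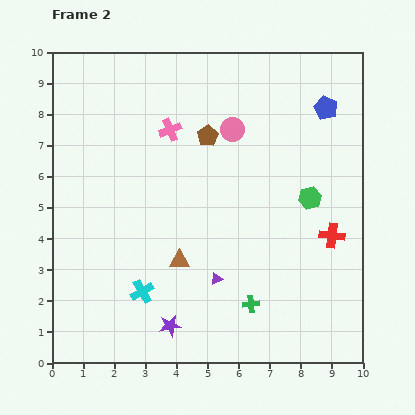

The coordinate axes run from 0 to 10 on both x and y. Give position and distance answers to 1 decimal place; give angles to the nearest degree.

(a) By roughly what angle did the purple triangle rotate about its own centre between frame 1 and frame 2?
32° clockwise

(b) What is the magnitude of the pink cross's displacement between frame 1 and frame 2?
2.3

The pink cross moved from (5.9, 8.4) to (3.8, 7.5), a distance of √(2.1² + 0.9²) ≈ 2.3.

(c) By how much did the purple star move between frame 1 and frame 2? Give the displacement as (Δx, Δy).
(2.7, -2.5)

The purple star was at (1.1, 3.7) in frame 1 and (3.8, 1.2) in frame 2.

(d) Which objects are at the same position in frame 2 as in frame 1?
the cyan cross, the green cross, the green hexagon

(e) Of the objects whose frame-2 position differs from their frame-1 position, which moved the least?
the purple triangle

(moved 1.0)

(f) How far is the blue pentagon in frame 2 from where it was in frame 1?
1.8

The blue pentagon moved from (7.1, 7.5) to (8.8, 8.2), a distance of √(1.7² + 0.7²) ≈ 1.8.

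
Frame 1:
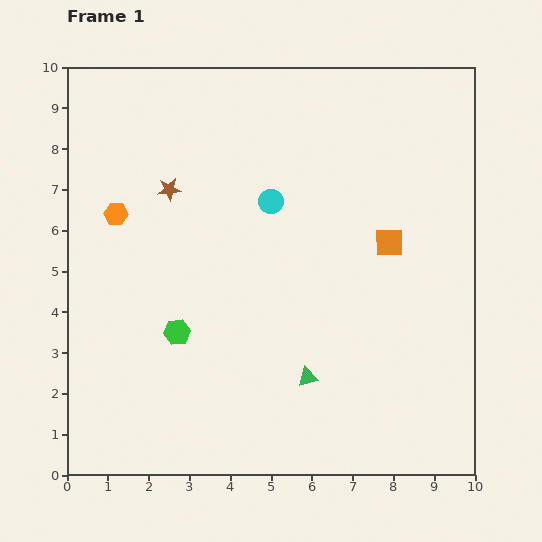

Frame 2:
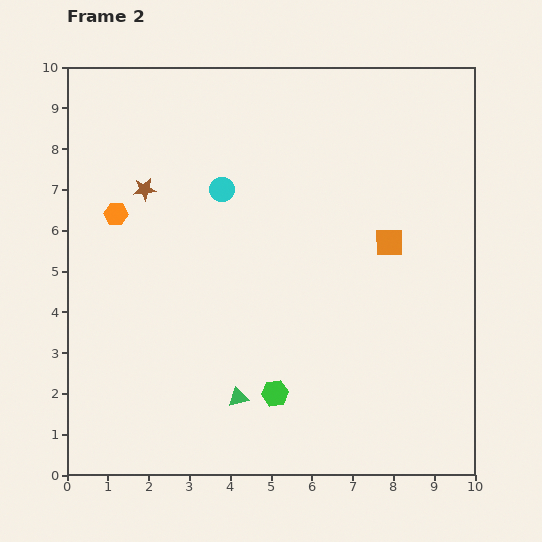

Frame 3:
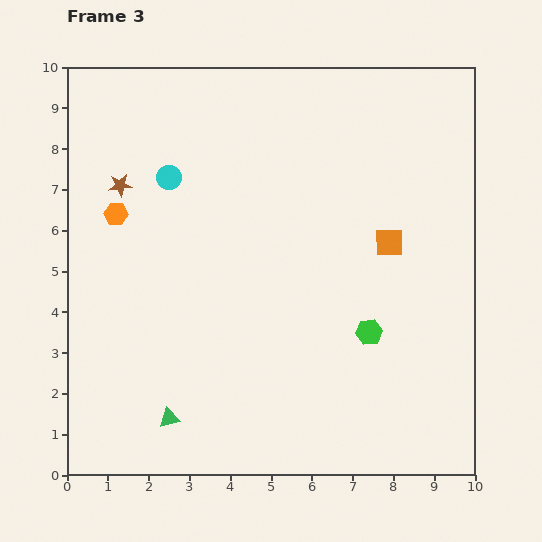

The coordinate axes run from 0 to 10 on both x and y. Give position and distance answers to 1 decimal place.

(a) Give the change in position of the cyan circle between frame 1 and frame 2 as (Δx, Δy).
(-1.2, 0.3)

The cyan circle was at (5.0, 6.7) in frame 1 and (3.8, 7.0) in frame 2.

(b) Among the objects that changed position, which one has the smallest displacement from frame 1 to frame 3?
the brown star

(moved 1.2)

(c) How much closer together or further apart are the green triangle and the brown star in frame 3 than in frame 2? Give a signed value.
+0.2

Distance in frame 2: 5.6. Distance in frame 3: 5.8.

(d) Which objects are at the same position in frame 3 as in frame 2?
the orange hexagon, the orange square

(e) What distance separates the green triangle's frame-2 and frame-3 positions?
1.8

The green triangle moved from (4.2, 1.9) to (2.5, 1.4), a distance of √(1.7² + 0.5²) ≈ 1.8.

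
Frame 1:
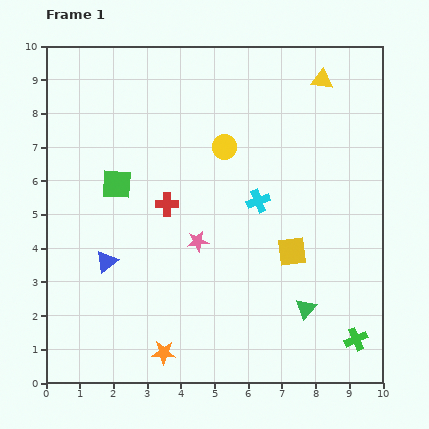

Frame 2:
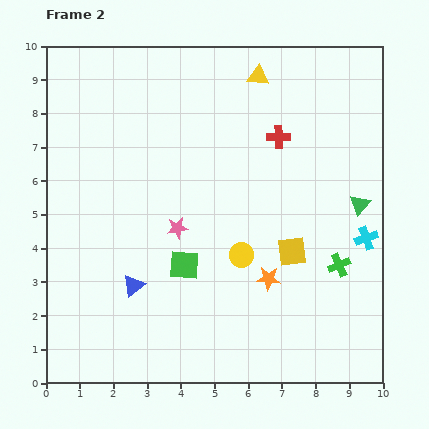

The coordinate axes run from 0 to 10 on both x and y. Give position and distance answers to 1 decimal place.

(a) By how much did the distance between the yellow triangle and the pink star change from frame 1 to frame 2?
-1.0

Distance in frame 1: 6.1. Distance in frame 2: 5.1.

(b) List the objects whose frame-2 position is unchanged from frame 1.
the yellow square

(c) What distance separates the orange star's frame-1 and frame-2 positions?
3.8

The orange star moved from (3.5, 0.9) to (6.6, 3.1), a distance of √(3.1² + 2.2²) ≈ 3.8.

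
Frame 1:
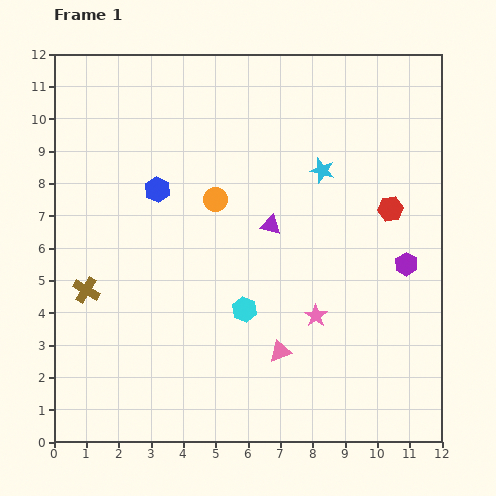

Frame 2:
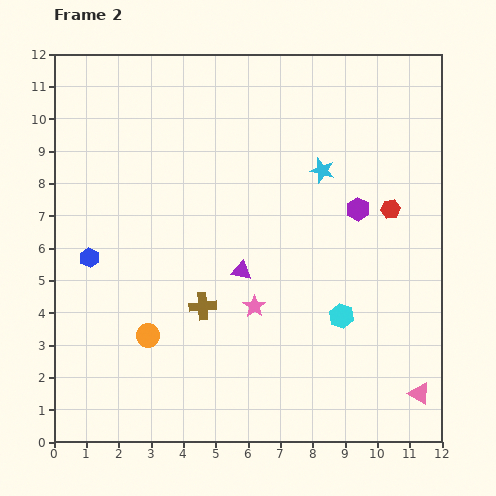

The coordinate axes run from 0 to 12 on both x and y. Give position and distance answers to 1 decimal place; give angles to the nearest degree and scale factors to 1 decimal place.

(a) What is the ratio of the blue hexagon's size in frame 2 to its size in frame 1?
0.8×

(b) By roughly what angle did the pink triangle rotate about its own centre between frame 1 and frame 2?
51° clockwise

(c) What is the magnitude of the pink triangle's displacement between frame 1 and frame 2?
4.5

The pink triangle moved from (7.0, 2.8) to (11.3, 1.5), a distance of √(4.3² + 1.3²) ≈ 4.5.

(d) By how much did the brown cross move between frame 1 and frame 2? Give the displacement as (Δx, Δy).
(3.6, -0.5)

The brown cross was at (1.0, 4.7) in frame 1 and (4.6, 4.2) in frame 2.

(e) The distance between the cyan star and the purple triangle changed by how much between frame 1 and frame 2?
+1.7

Distance in frame 1: 2.3. Distance in frame 2: 4.0.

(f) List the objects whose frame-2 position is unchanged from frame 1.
the red hexagon, the cyan star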